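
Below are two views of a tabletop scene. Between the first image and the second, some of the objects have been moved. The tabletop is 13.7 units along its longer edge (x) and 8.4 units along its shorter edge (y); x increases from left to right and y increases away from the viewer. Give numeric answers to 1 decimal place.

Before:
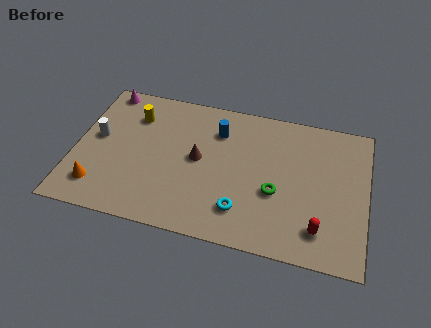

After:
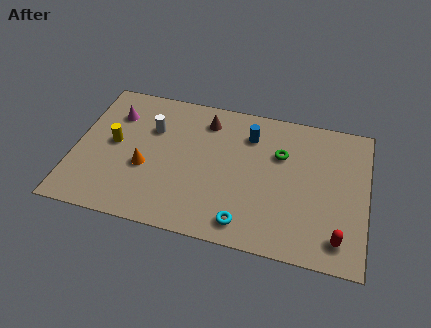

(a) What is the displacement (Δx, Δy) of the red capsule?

(0.9, -0.3)

The red capsule was at about (11.6, 1.7) and moved to about (12.5, 1.4).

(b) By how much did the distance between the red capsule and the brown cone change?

+2.1

The distance was about 6.4 in the first image and 8.5 in the second, so they moved 2.1 units further apart.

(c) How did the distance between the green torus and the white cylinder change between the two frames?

-2.5

The distance was about 8.6 in the first image and 6.1 in the second, so they moved 2.5 units closer together.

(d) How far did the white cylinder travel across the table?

2.7

The white cylinder was near (1.0, 4.6) before and (3.5, 5.7) after, so it travelled √(2.5² + 1.1²) ≈ 2.7 units.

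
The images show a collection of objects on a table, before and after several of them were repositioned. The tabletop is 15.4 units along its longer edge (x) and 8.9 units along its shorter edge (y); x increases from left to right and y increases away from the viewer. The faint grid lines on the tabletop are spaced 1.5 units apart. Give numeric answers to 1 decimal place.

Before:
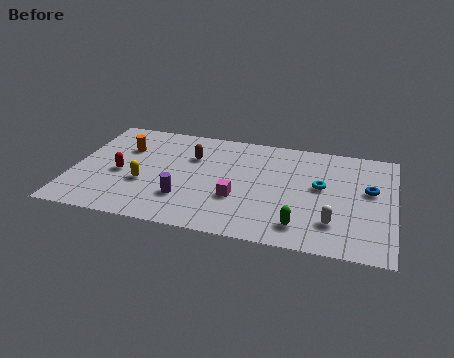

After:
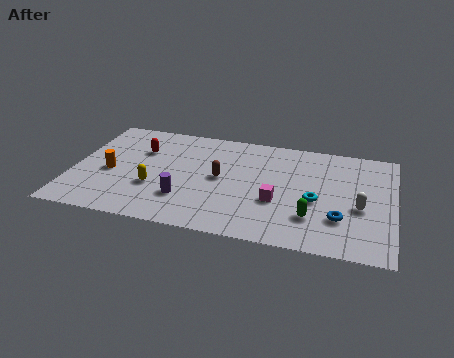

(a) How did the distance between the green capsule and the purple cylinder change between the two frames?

+0.4

The distance was about 5.7 in the first image and 6.1 in the second, so they moved 0.4 units further apart.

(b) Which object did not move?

the purple cylinder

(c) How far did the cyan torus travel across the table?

1.2

From (11.9, 5.0) to (11.7, 3.8), the cyan torus covered √(0.2² + 1.2²) ≈ 1.2 units.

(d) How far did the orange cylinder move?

2.3

From (2.3, 6.1) to (1.8, 3.9), the orange cylinder covered √(0.5² + 2.2²) ≈ 2.3 units.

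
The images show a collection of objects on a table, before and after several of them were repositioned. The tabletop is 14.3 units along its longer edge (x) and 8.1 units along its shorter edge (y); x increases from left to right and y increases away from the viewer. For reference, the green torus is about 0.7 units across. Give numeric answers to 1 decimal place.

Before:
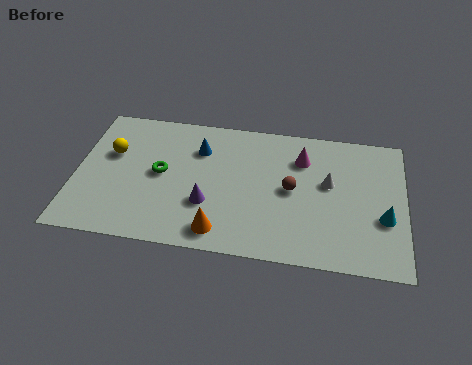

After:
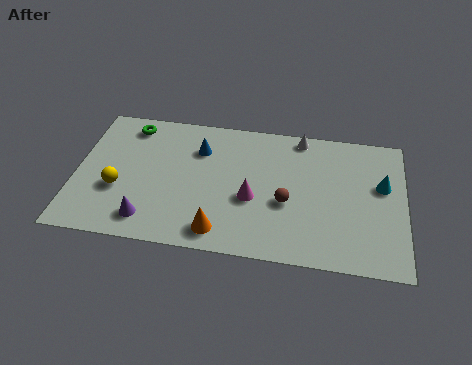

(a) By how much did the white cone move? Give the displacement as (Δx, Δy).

(-1.3, 2.6)

From the two frames, the white cone sits at roughly (11.0, 4.7) before and (9.7, 7.3) after.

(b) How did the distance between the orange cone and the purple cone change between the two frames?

+1.5

Before: roughly 1.6 units apart; after: 3.1. That's 1.5 units further apart.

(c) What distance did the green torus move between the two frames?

3.1

From (3.7, 4.2) to (2.2, 6.9), the green torus covered √(1.5² + 2.7²) ≈ 3.1 units.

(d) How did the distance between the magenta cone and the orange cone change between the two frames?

-3.4

The distance was about 5.9 in the first image and 2.5 in the second, so they moved 3.4 units closer together.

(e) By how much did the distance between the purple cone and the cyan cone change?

+3.0

The distance was about 7.6 in the first image and 10.6 in the second, so they moved 3.0 units further apart.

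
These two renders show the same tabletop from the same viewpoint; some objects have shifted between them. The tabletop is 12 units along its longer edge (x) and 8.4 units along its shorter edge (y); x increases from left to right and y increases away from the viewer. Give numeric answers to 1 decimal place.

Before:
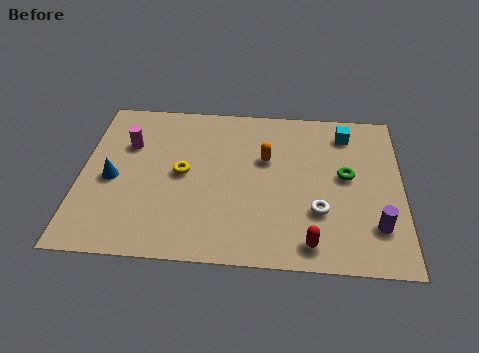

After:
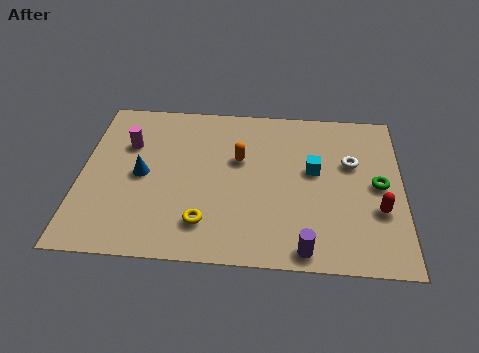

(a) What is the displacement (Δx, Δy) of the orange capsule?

(-1.0, -0.1)

From the two frames, the orange capsule sits at roughly (6.9, 5.3) before and (5.9, 5.2) after.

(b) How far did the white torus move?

2.9

The white torus was near (8.9, 2.7) before and (10.1, 5.3) after, so it travelled √(1.2² + 2.6²) ≈ 2.9 units.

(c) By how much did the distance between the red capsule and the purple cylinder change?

+0.8

Before: roughly 2.6 units apart; after: 3.4. That's 0.8 units further apart.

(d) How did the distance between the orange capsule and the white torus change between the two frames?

+0.9

They were about 3.3 units apart before and 4.2 after — 0.9 units further apart.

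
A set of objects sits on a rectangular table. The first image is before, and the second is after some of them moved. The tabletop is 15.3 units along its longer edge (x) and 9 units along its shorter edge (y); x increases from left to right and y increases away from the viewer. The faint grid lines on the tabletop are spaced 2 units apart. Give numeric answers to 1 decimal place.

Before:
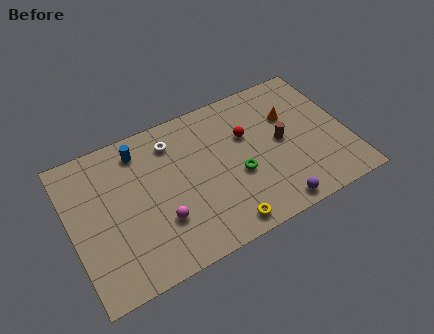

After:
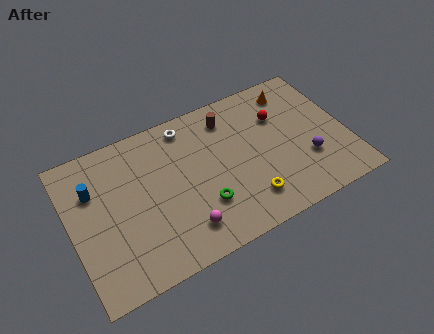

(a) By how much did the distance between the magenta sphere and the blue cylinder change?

+1.5

The distance was about 4.7 in the first image and 6.2 in the second, so they moved 1.5 units further apart.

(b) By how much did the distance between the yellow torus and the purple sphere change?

+0.8

The distance was about 2.8 in the first image and 3.6 in the second, so they moved 0.8 units further apart.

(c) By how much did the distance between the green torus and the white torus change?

+0.3

The distance was about 4.8 in the first image and 5.1 in the second, so they moved 0.3 units further apart.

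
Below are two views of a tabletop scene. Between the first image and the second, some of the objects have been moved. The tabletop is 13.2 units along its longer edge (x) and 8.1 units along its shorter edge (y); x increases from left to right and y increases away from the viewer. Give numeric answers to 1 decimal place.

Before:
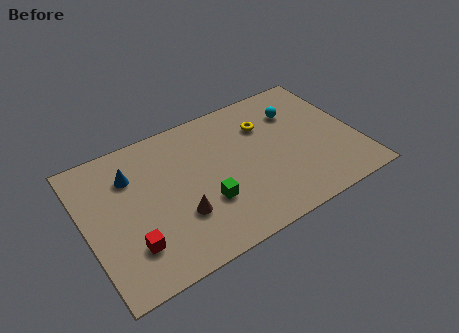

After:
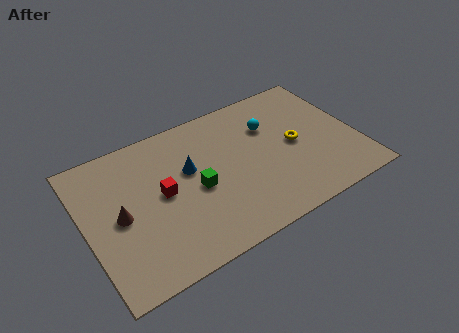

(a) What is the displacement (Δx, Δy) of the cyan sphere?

(-1.4, -0.3)

The cyan sphere was at about (10.6, 5.9) and moved to about (9.2, 5.6).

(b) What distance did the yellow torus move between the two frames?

2.2

From (9.0, 5.8) to (10.2, 4.0), the yellow torus covered √(1.2² + 1.8²) ≈ 2.2 units.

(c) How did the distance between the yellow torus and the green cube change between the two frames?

+0.3

Before: roughly 4.6 units apart; after: 4.9. That's 0.3 units further apart.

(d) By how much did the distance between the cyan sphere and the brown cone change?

+0.7

Before: roughly 7.1 units apart; after: 7.8. That's 0.7 units further apart.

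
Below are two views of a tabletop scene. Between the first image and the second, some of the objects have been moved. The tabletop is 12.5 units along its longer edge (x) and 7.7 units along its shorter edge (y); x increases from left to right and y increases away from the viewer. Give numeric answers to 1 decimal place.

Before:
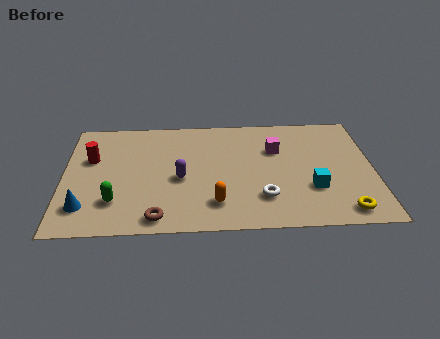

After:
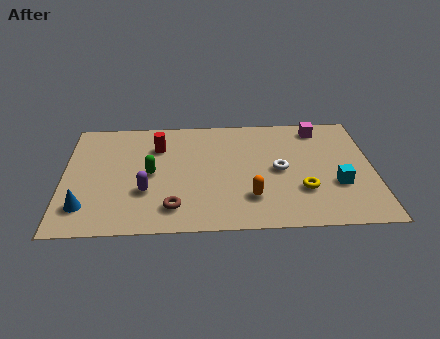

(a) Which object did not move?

the blue cone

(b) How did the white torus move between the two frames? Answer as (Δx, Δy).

(0.7, 1.8)

The white torus was at about (8.0, 2.0) and moved to about (8.7, 3.8).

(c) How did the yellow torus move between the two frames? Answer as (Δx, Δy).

(-1.6, 1.4)

From the two frames, the yellow torus sits at roughly (11.2, 1.0) before and (9.6, 2.4) after.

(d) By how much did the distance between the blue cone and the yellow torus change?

-1.6

They were about 10.3 units apart before and 8.7 after — 1.6 units closer together.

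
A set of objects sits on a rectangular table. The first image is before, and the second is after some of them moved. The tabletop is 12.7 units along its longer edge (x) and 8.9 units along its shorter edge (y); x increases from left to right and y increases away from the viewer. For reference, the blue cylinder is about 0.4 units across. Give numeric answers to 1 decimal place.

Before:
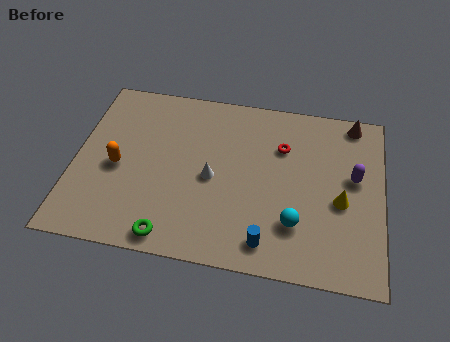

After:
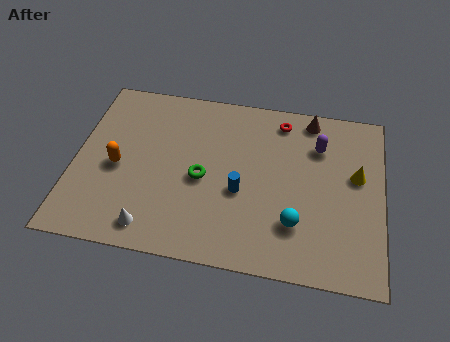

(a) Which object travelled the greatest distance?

the white cone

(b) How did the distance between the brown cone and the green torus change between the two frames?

-4.3

The distance was about 10.1 in the first image and 5.8 in the second, so they moved 4.3 units closer together.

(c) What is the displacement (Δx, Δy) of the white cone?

(-2.3, -2.9)

From the two frames, the white cone sits at roughly (5.7, 4.1) before and (3.4, 1.2) after.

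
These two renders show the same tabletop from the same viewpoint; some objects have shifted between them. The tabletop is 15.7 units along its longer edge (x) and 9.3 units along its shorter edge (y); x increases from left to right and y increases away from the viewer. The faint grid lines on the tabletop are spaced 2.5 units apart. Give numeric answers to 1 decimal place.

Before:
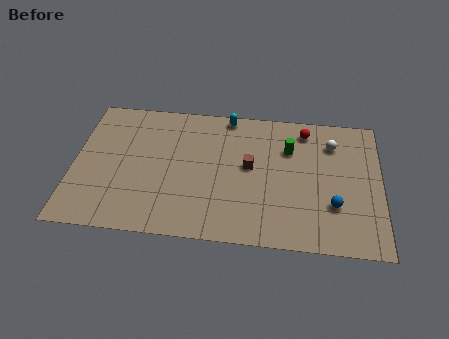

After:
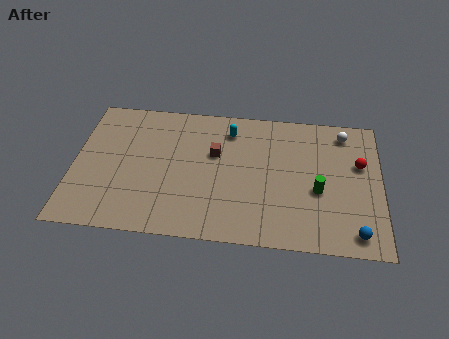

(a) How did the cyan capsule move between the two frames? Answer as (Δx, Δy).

(0.1, -1.0)

The cyan capsule started near (7.8, 8.5) and ended near (7.9, 7.5).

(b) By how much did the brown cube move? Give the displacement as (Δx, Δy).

(-1.8, 0.7)

From the two frames, the brown cube sits at roughly (9.0, 5.1) before and (7.2, 5.8) after.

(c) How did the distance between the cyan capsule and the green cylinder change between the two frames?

+2.1

The distance was about 3.8 in the first image and 5.9 in the second, so they moved 2.1 units further apart.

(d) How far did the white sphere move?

1.0

From (13.2, 7.1) to (13.8, 7.9), the white sphere covered √(0.6² + 0.8²) ≈ 1.0 units.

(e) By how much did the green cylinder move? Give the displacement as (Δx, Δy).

(1.5, -2.7)

The green cylinder started near (11.0, 6.5) and ended near (12.5, 3.8).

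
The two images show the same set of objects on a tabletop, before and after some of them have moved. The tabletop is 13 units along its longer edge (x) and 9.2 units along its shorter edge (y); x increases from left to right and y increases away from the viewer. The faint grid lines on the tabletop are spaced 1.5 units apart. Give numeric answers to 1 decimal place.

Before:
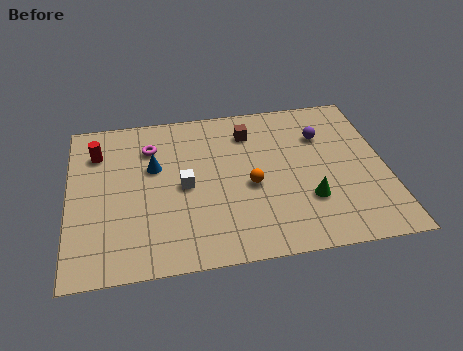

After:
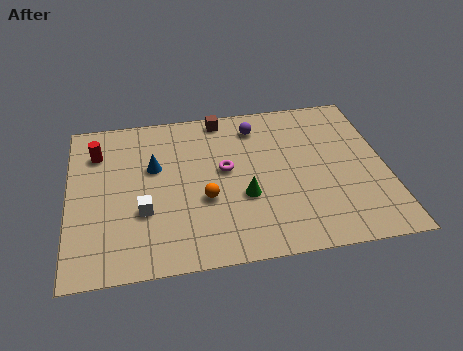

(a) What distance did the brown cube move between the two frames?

1.6

From (7.5, 7.2) to (6.4, 8.3), the brown cube covered √(1.1² + 1.1²) ≈ 1.6 units.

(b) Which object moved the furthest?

the magenta torus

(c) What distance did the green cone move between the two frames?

2.7

The green cone was near (9.7, 2.8) before and (7.1, 3.4) after, so it travelled √(2.6² + 0.6²) ≈ 2.7 units.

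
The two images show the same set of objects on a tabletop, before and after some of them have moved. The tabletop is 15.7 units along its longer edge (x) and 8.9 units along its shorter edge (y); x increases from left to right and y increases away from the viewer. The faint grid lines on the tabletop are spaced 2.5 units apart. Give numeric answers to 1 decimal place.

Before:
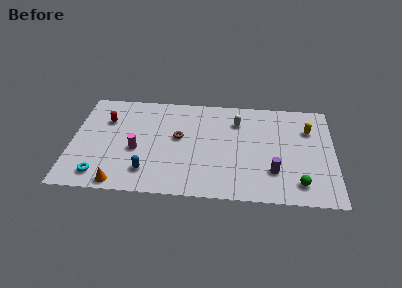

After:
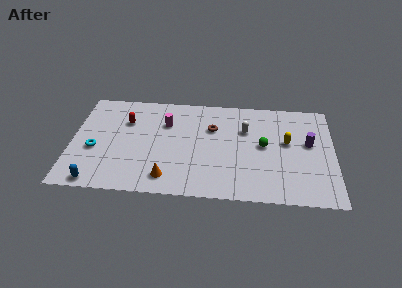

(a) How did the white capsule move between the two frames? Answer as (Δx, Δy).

(0.5, -0.7)

From the two frames, the white capsule sits at roughly (9.9, 6.7) before and (10.4, 6.0) after.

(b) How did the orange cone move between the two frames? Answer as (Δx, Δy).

(2.8, 0.7)

The orange cone was at about (3.0, 0.8) and moved to about (5.8, 1.5).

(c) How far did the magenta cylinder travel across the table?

3.0

From (3.9, 3.7) to (5.6, 6.2), the magenta cylinder covered √(1.7² + 2.5²) ≈ 3.0 units.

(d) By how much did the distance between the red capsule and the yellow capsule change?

-2.4

The distance was about 12.2 in the first image and 9.8 in the second, so they moved 2.4 units closer together.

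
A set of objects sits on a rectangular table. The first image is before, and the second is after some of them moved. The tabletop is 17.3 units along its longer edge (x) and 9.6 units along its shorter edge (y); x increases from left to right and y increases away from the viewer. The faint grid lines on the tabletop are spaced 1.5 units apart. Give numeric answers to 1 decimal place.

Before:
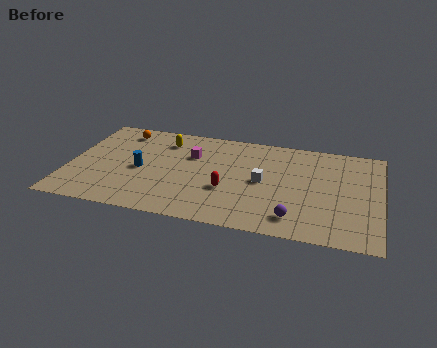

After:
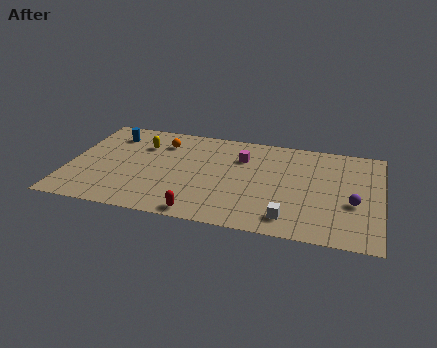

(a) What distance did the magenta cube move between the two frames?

2.8

The magenta cube was near (6.7, 6.5) before and (9.5, 6.9) after, so it travelled √(2.8² + 0.4²) ≈ 2.8 units.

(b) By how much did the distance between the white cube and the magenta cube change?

+1.6

The distance was about 4.4 in the first image and 6.0 in the second, so they moved 1.6 units further apart.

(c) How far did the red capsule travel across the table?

2.9

The red capsule moved from about (8.9, 3.5) to (7.6, 0.9), a distance of √(1.3² + 2.6²) ≈ 2.9.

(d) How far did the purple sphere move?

3.7

From (12.7, 1.7) to (15.8, 3.8), the purple sphere covered √(3.1² + 2.1²) ≈ 3.7 units.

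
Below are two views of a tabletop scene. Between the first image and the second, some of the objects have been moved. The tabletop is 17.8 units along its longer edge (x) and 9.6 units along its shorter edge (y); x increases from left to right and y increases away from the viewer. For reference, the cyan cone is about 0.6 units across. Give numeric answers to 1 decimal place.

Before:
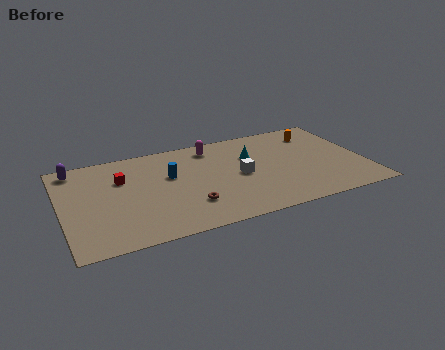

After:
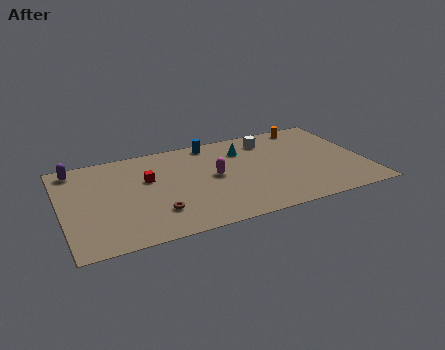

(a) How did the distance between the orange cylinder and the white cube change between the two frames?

-3.2

Before: roughly 5.8 units apart; after: 2.6. That's 3.2 units closer together.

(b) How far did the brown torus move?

1.9

The brown torus was near (7.2, 2.6) before and (5.3, 2.5) after, so it travelled √(1.9² + 0.1²) ≈ 1.9 units.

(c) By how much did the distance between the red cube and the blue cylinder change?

+1.9

They were about 2.9 units apart before and 4.8 after — 1.9 units further apart.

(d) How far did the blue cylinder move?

3.8

The blue cylinder moved from about (6.4, 5.9) to (9.1, 8.6), a distance of √(2.7² + 2.7²) ≈ 3.8.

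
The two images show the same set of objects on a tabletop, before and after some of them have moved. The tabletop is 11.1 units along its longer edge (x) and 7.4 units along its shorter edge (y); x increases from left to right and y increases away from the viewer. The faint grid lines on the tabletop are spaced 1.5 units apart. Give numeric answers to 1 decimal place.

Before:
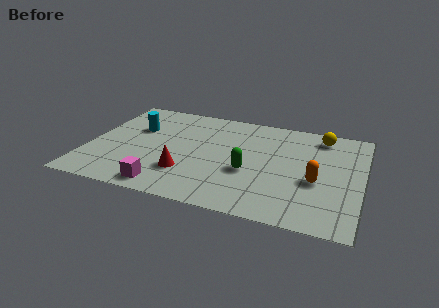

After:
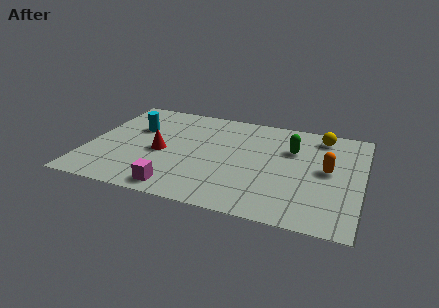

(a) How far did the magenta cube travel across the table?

0.5

The magenta cube moved from about (3.4, 0.9) to (3.9, 0.9), a distance of √(0.5² + 0.0²) ≈ 0.5.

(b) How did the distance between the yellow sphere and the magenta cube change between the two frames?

-0.4

The distance was about 8.0 in the first image and 7.6 in the second, so they moved 0.4 units closer together.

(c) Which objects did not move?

the yellow sphere and the cyan cylinder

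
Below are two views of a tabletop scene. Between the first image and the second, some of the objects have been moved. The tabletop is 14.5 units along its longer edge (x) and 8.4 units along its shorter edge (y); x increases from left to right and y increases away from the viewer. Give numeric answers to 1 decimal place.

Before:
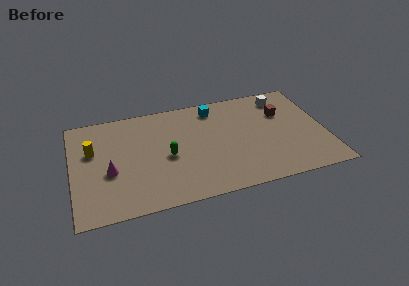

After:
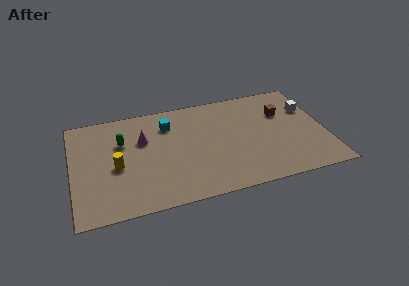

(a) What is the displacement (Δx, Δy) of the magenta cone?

(2.0, 2.1)

The magenta cone was at about (2.1, 3.4) and moved to about (4.1, 5.5).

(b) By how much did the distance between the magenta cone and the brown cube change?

-2.3

They were about 10.4 units apart before and 8.1 after — 2.3 units closer together.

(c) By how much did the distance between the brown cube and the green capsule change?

+2.2

The distance was about 7.1 in the first image and 9.3 in the second, so they moved 2.2 units further apart.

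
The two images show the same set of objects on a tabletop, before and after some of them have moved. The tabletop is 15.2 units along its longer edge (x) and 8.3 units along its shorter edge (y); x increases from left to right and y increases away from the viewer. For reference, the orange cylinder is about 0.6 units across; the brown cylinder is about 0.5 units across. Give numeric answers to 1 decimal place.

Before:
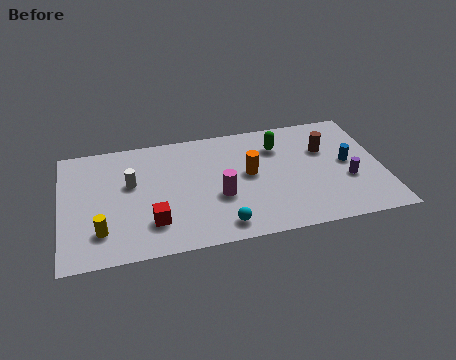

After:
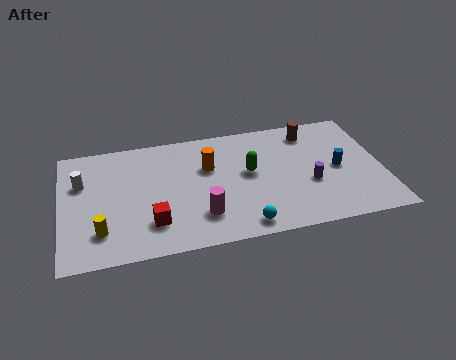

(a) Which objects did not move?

the yellow cylinder and the red cube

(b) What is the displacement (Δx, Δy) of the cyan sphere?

(1.0, -0.2)

From the two frames, the cyan sphere sits at roughly (7.4, 1.2) before and (8.4, 1.0) after.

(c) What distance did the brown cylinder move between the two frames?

1.5

The brown cylinder was near (12.6, 5.5) before and (12.0, 6.9) after, so it travelled √(0.6² + 1.4²) ≈ 1.5 units.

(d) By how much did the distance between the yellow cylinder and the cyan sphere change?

+1.0

Before: roughly 5.7 units apart; after: 6.7. That's 1.0 units further apart.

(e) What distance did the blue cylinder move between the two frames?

0.6

The blue cylinder moved from about (13.6, 4.3) to (13.1, 4.0), a distance of √(0.5² + 0.3²) ≈ 0.6.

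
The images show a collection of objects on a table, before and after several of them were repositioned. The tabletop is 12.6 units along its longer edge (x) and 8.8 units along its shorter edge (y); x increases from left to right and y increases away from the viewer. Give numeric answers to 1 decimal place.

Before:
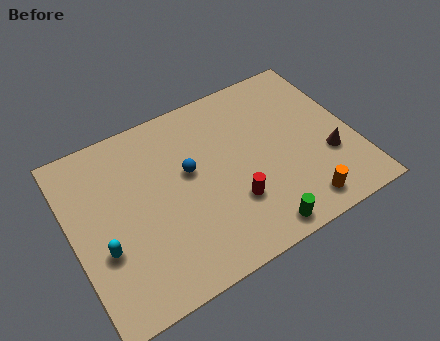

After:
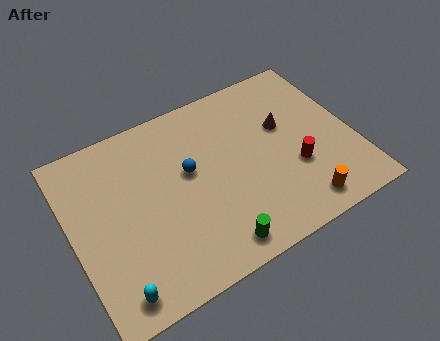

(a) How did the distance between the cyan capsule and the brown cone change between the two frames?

-0.8

They were about 10.1 units apart before and 9.3 after — 0.8 units closer together.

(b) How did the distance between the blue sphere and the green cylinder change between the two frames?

-0.8

The distance was about 4.8 in the first image and 4.0 in the second, so they moved 0.8 units closer together.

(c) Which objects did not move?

the blue sphere and the orange cylinder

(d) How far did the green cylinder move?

1.9

The green cylinder moved from about (7.7, 0.9) to (5.8, 1.1), a distance of √(1.9² + 0.2²) ≈ 1.9.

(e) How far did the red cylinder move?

2.9

From (6.9, 2.7) to (9.8, 3.1), the red cylinder covered √(2.9² + 0.4²) ≈ 2.9 units.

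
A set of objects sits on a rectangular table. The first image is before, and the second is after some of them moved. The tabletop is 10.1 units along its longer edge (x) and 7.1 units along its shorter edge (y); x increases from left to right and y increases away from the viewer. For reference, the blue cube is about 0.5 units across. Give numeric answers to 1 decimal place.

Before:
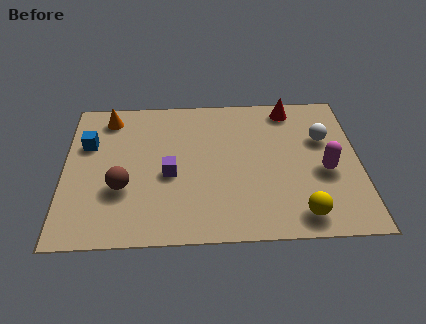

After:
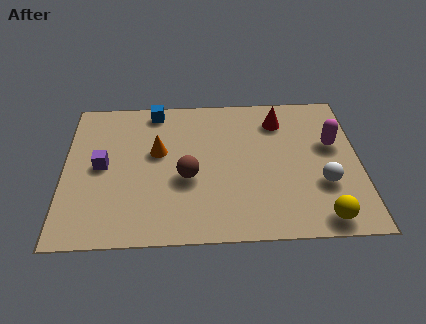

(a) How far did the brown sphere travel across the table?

2.2

From (2.0, 2.5) to (4.2, 2.9), the brown sphere covered √(2.2² + 0.4²) ≈ 2.2 units.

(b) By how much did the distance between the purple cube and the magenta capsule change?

+2.6

Before: roughly 5.3 units apart; after: 7.9. That's 2.6 units further apart.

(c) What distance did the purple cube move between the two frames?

2.4

The purple cube was near (3.6, 3.1) before and (1.3, 3.6) after, so it travelled √(2.3² + 0.5²) ≈ 2.4 units.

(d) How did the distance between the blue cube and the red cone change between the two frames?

-2.8

Before: roughly 7.2 units apart; after: 4.4. That's 2.8 units closer together.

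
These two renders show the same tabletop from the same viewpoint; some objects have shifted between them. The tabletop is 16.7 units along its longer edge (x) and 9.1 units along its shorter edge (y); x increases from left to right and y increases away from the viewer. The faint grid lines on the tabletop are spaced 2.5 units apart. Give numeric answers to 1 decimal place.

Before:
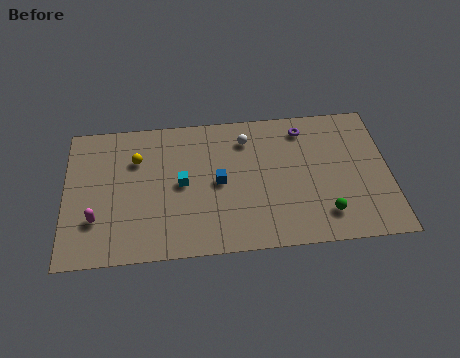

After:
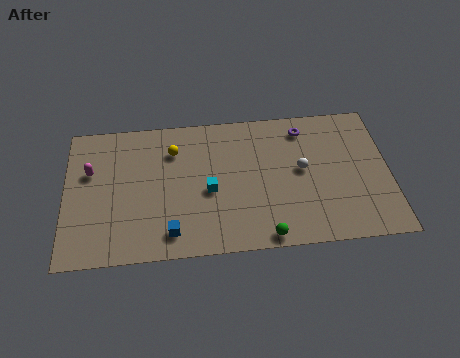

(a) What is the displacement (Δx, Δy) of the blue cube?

(-2.5, -3.0)

The blue cube was at about (7.9, 4.5) and moved to about (5.4, 1.5).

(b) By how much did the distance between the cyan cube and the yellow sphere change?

+0.4

Before: roughly 2.9 units apart; after: 3.3. That's 0.4 units further apart.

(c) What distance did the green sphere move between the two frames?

3.3

The green sphere was near (13.3, 1.9) before and (10.2, 0.8) after, so it travelled √(3.1² + 1.1²) ≈ 3.3 units.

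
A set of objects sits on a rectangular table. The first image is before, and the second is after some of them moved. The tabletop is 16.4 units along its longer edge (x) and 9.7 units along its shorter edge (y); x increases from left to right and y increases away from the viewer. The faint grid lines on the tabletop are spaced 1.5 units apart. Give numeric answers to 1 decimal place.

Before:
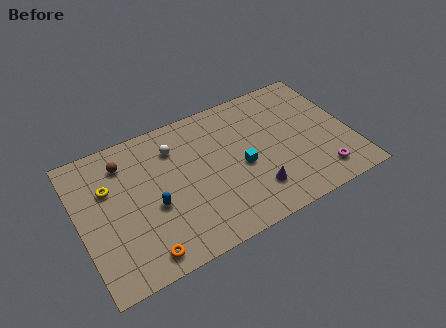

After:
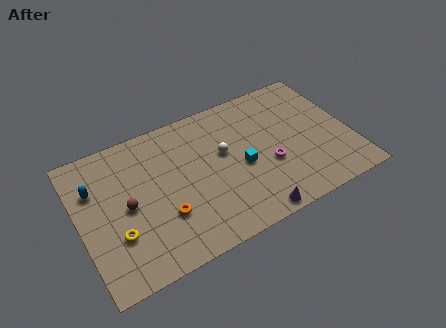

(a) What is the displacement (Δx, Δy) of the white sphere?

(2.8, -1.7)

From the two frames, the white sphere sits at roughly (6.0, 7.4) before and (8.8, 5.7) after.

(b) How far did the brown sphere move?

3.0

The brown sphere was near (3.0, 7.7) before and (2.8, 4.7) after, so it travelled √(0.2² + 3.0²) ≈ 3.0 units.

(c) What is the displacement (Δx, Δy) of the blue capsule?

(-3.2, 2.7)

From the two frames, the blue capsule sits at roughly (4.3, 4.0) before and (1.1, 6.7) after.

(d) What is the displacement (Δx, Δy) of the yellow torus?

(0.1, -3.3)

The yellow torus was at about (1.9, 6.4) and moved to about (2.0, 3.1).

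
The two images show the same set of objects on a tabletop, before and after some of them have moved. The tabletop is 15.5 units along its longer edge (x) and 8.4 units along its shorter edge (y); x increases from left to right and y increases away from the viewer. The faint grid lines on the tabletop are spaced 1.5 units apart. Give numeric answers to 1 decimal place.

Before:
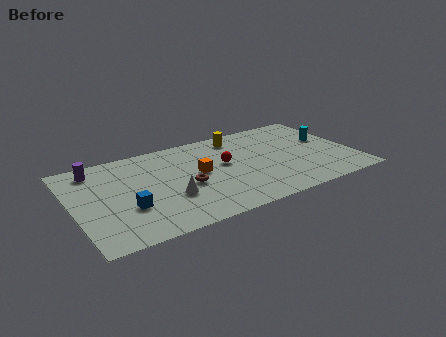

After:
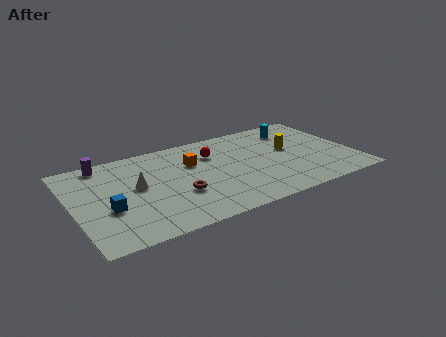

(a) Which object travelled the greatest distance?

the yellow cylinder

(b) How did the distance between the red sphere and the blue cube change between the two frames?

+0.8

The distance was about 5.9 in the first image and 6.7 in the second, so they moved 0.8 units further apart.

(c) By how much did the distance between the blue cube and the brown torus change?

+0.4

Before: roughly 3.4 units apart; after: 3.8. That's 0.4 units further apart.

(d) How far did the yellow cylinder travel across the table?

3.5

The yellow cylinder was near (9.5, 7.1) before and (12.1, 4.8) after, so it travelled √(2.6² + 2.3²) ≈ 3.5 units.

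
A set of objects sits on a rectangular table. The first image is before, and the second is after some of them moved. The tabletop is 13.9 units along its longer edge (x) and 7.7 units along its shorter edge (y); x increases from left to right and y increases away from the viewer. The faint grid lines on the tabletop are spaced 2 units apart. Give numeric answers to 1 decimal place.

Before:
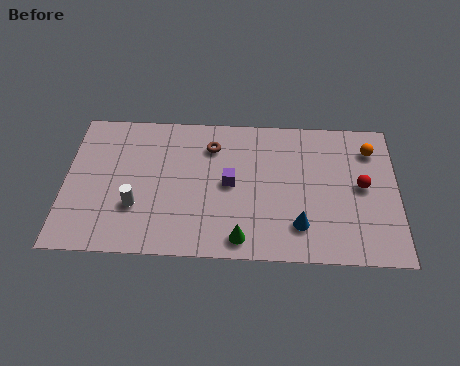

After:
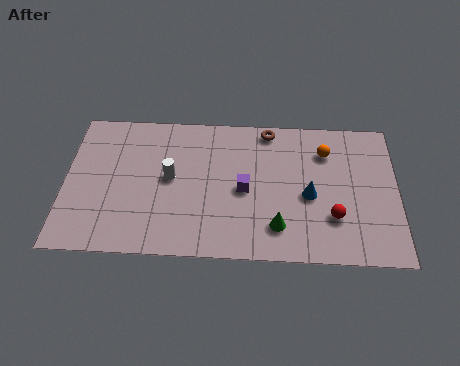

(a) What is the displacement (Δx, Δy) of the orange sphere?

(-1.9, -0.2)

The orange sphere started near (12.8, 6.0) and ended near (10.9, 5.8).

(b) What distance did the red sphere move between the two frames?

2.1

From (12.4, 4.0) to (11.2, 2.3), the red sphere covered √(1.2² + 1.7²) ≈ 2.1 units.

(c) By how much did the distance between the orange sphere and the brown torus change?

-4.1

They were about 6.7 units apart before and 2.6 after — 4.1 units closer together.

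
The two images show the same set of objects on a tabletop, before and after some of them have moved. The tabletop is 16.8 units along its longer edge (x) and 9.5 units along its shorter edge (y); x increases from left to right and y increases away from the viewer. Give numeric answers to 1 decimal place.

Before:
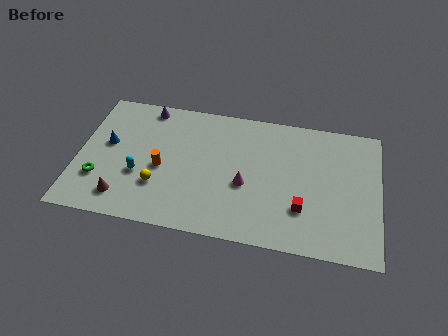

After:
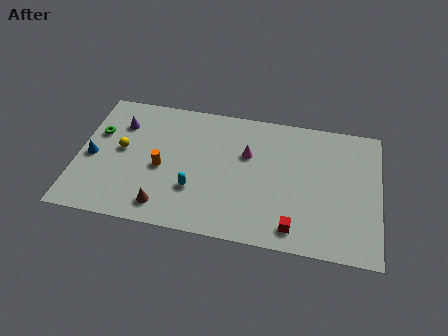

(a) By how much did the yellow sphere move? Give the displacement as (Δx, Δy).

(-2.2, 2.2)

From the two frames, the yellow sphere sits at roughly (4.6, 2.9) before and (2.4, 5.1) after.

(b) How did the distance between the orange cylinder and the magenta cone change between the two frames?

+0.4

The distance was about 4.7 in the first image and 5.1 in the second, so they moved 0.4 units further apart.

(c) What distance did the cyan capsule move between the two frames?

3.1

The cyan capsule moved from about (3.5, 3.5) to (6.6, 3.0), a distance of √(3.1² + 0.5²) ≈ 3.1.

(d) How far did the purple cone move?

2.1

From (3.6, 8.5) to (2.2, 7.0), the purple cone covered √(1.4² + 1.5²) ≈ 2.1 units.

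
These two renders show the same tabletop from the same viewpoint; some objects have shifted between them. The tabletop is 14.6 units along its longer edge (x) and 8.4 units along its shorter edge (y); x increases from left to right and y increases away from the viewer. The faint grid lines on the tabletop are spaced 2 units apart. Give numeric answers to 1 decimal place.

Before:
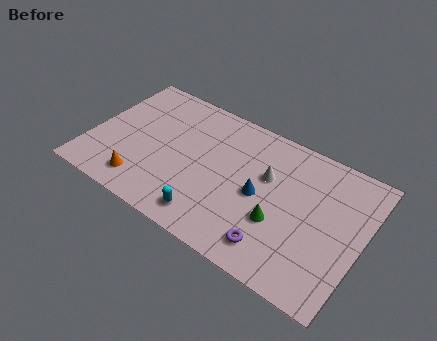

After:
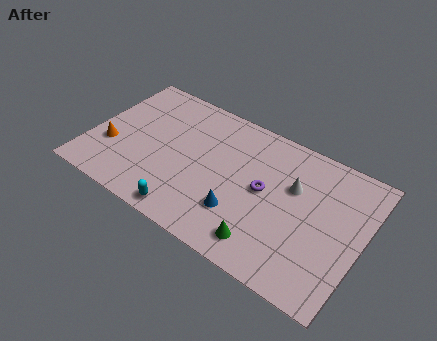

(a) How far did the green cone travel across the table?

1.7

From (10.4, 3.0) to (9.9, 1.4), the green cone covered √(0.5² + 1.6²) ≈ 1.7 units.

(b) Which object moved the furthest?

the purple torus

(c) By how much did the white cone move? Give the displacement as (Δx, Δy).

(1.4, 0.1)

The white cone was at about (9.4, 5.3) and moved to about (10.8, 5.4).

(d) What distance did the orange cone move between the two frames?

2.4

The orange cone moved from about (3.2, 1.5) to (1.2, 2.9), a distance of √(2.0² + 1.4²) ≈ 2.4.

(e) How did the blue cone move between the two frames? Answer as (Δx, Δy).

(-0.8, -1.6)

The blue cone was at about (9.2, 4.0) and moved to about (8.4, 2.4).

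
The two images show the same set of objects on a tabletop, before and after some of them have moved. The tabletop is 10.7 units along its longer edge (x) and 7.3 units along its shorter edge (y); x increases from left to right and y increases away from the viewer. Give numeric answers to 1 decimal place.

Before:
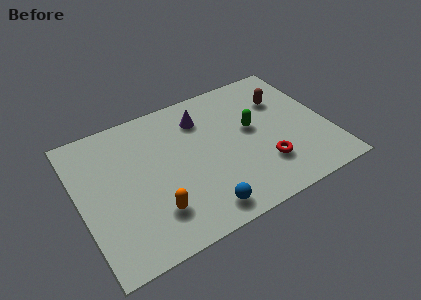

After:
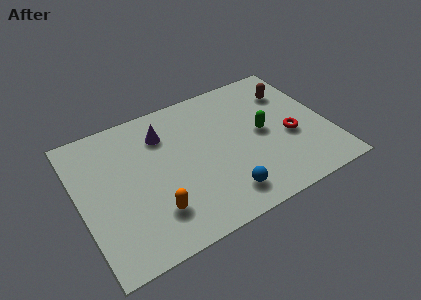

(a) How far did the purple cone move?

1.7

The purple cone was near (5.5, 5.6) before and (3.8, 5.5) after, so it travelled √(1.7² + 0.1²) ≈ 1.7 units.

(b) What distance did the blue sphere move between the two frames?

1.0

The blue sphere was near (4.8, 1.0) before and (5.8, 1.3) after, so it travelled √(1.0² + 0.3²) ≈ 1.0 units.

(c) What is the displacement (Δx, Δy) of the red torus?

(1.3, 1.0)

The red torus was at about (7.7, 2.0) and moved to about (9.0, 3.0).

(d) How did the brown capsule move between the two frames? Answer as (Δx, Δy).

(0.4, 0.3)

From the two frames, the brown capsule sits at roughly (9.0, 5.1) before and (9.4, 5.4) after.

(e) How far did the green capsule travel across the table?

0.6

From (7.5, 4.1) to (7.9, 3.7), the green capsule covered √(0.4² + 0.4²) ≈ 0.6 units.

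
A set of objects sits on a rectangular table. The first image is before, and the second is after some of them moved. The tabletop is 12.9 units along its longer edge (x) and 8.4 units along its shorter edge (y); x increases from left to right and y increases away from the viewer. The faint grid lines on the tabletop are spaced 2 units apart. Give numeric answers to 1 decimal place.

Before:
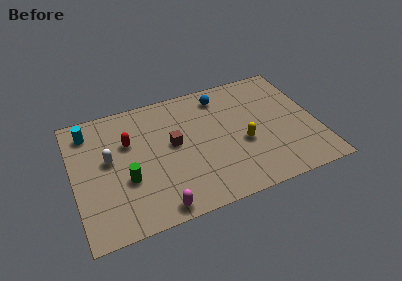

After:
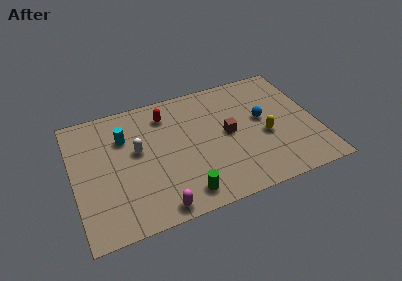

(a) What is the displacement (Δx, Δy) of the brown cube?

(2.9, -0.3)

The brown cube started near (5.3, 4.6) and ended near (8.2, 4.3).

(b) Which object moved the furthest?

the green cylinder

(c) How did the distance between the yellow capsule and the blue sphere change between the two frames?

-2.5

Before: roughly 3.7 units apart; after: 1.2. That's 2.5 units closer together.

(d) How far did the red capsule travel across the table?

2.4

The red capsule was near (3.0, 5.5) before and (5.1, 6.7) after, so it travelled √(2.1² + 1.2²) ≈ 2.4 units.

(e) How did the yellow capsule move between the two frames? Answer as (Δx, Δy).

(1.2, 0.1)

The yellow capsule was at about (8.9, 3.4) and moved to about (10.1, 3.5).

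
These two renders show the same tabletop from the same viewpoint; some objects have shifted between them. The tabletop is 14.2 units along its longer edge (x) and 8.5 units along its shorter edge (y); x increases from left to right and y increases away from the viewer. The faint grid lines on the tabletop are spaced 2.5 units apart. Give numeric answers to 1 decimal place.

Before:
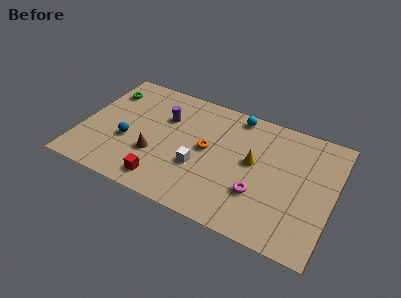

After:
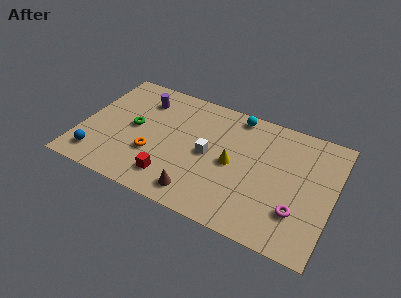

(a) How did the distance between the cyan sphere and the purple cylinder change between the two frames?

+1.1

The distance was about 4.3 in the first image and 5.4 in the second, so they moved 1.1 units further apart.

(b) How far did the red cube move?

0.6

From (5.0, 1.3) to (5.4, 1.7), the red cube covered √(0.4² + 0.4²) ≈ 0.6 units.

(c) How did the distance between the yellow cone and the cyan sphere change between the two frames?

+0.3

They were about 3.2 units apart before and 3.5 after — 0.3 units further apart.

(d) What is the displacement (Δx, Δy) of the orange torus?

(-2.9, -1.6)

The orange torus started near (7.1, 4.5) and ended near (4.2, 2.9).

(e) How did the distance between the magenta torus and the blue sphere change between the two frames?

+3.7

Before: roughly 7.5 units apart; after: 11.2. That's 3.7 units further apart.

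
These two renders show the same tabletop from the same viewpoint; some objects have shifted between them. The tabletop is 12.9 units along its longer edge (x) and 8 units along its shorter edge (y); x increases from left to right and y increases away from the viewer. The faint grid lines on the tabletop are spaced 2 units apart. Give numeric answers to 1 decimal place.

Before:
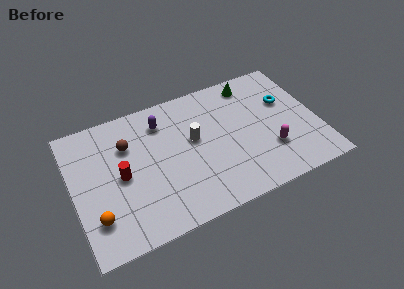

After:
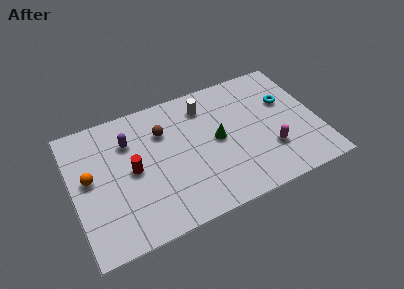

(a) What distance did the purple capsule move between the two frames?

1.9

The purple capsule moved from about (4.9, 6.3) to (3.1, 5.8), a distance of √(1.8² + 0.5²) ≈ 1.9.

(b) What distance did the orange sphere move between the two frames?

2.4

The orange sphere moved from about (1.0, 2.0) to (0.9, 4.4), a distance of √(0.1² + 2.4²) ≈ 2.4.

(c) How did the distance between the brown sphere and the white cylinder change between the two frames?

-1.1

Before: roughly 3.5 units apart; after: 2.4. That's 1.1 units closer together.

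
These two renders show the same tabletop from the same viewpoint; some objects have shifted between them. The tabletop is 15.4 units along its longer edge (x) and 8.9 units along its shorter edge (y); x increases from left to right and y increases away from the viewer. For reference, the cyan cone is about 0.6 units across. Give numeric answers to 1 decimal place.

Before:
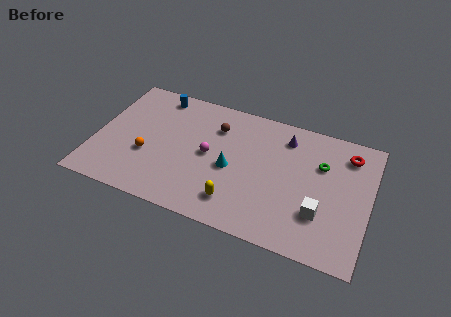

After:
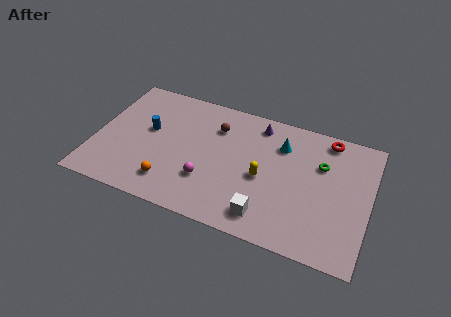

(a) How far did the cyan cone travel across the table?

3.7

The cyan cone moved from about (7.7, 4.0) to (10.3, 6.6), a distance of √(2.6² + 2.6²) ≈ 3.7.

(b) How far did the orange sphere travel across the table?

2.1

The orange sphere moved from about (3.0, 3.3) to (4.5, 1.8), a distance of √(1.5² + 1.5²) ≈ 2.1.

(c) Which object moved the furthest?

the cyan cone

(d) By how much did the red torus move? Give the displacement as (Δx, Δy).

(-1.2, 0.7)

From the two frames, the red torus sits at roughly (14.0, 7.2) before and (12.8, 7.9) after.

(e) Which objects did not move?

the brown sphere and the green torus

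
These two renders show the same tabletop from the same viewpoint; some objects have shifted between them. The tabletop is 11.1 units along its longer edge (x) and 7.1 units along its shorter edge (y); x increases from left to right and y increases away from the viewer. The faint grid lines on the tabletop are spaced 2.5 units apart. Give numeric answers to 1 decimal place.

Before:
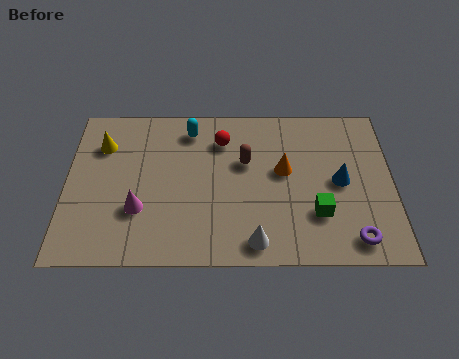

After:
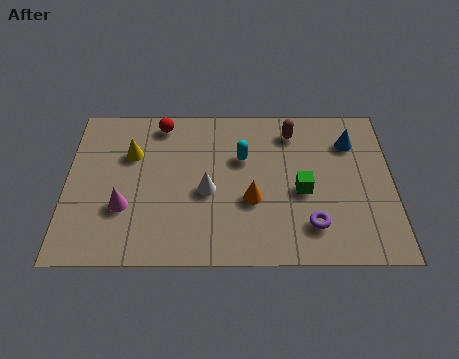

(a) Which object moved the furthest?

the white cone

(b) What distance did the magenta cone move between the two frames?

0.5

From (2.5, 2.3) to (2.0, 2.4), the magenta cone covered √(0.5² + 0.1²) ≈ 0.5 units.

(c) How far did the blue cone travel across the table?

1.8

From (9.3, 3.5) to (9.7, 5.3), the blue cone covered √(0.4² + 1.8²) ≈ 1.8 units.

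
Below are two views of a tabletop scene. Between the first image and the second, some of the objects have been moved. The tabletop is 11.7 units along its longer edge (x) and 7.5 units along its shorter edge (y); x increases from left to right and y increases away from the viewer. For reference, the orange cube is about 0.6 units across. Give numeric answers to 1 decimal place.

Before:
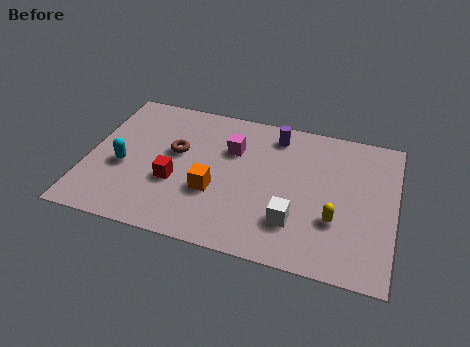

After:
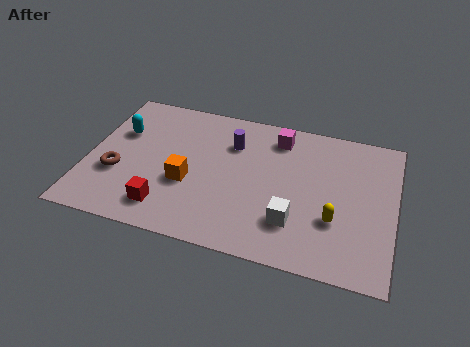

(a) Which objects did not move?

the white cube and the yellow capsule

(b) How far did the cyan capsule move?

1.8

From (1.4, 3.1) to (1.1, 4.9), the cyan capsule covered √(0.3² + 1.8²) ≈ 1.8 units.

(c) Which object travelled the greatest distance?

the brown torus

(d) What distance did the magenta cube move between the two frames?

2.0

The magenta cube moved from about (5.4, 5.1) to (7.1, 6.2), a distance of √(1.7² + 1.1²) ≈ 2.0.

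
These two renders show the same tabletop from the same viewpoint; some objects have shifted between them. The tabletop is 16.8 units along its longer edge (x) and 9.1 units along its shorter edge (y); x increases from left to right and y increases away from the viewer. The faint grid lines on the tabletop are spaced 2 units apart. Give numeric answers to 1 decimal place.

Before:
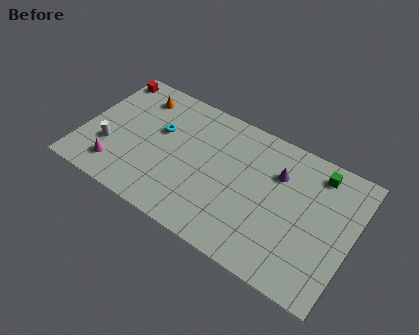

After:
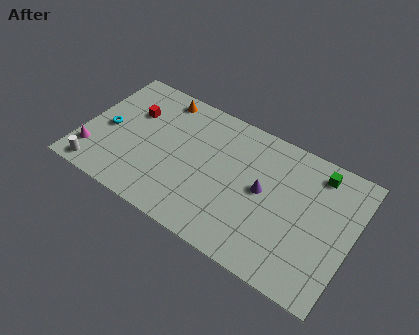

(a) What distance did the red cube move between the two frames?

2.8

The red cube was near (0.8, 8.0) before and (2.8, 6.1) after, so it travelled √(2.0² + 1.9²) ≈ 2.8 units.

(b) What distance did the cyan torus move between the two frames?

3.4

The cyan torus moved from about (4.6, 5.6) to (1.5, 4.2), a distance of √(3.1² + 1.4²) ≈ 3.4.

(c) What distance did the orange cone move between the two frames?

1.5

From (2.9, 7.4) to (4.3, 8.0), the orange cone covered √(1.4² + 0.6²) ≈ 1.5 units.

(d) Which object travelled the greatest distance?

the cyan torus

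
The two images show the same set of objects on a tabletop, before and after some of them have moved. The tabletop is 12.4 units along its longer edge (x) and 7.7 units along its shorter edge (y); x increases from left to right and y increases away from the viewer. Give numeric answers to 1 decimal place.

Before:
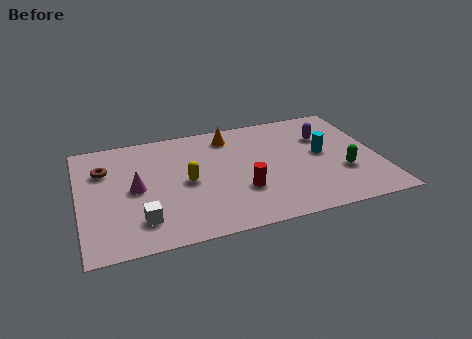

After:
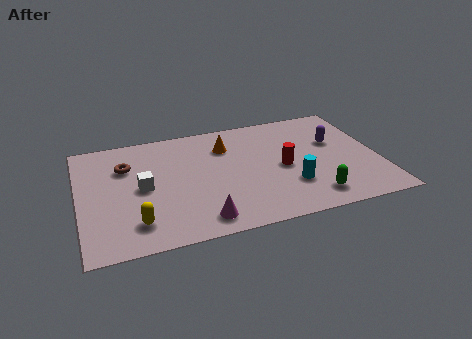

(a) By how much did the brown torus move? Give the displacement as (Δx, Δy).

(0.9, 0.0)

The brown torus started near (1.1, 5.4) and ended near (2.0, 5.4).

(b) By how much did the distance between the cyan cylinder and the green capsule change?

-0.4

The distance was about 1.7 in the first image and 1.3 in the second, so they moved 0.4 units closer together.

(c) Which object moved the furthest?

the magenta cone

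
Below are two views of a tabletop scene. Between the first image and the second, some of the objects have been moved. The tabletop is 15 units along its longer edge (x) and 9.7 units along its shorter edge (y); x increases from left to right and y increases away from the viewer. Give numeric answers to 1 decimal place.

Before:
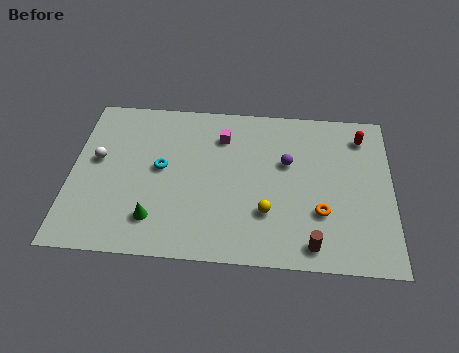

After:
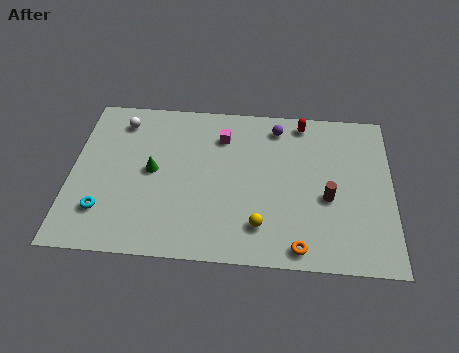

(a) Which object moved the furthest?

the cyan torus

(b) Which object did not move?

the magenta cube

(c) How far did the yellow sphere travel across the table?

0.9

The yellow sphere moved from about (9.2, 2.9) to (8.9, 2.1), a distance of √(0.3² + 0.8²) ≈ 0.9.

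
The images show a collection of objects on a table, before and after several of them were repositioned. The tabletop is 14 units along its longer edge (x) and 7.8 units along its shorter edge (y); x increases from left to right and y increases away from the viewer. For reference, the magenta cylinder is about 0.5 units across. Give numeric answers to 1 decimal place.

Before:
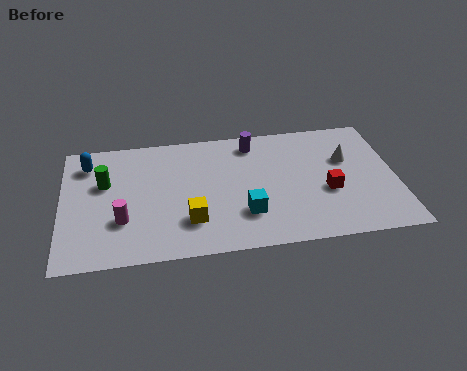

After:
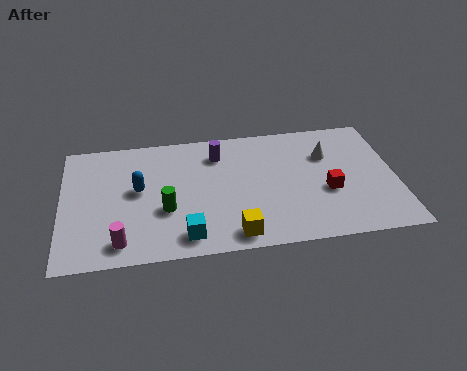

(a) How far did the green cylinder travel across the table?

3.2

The green cylinder moved from about (1.8, 4.9) to (4.3, 2.9), a distance of √(2.5² + 2.0²) ≈ 3.2.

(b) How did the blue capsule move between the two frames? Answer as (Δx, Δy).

(2.1, -1.9)

The blue capsule was at about (1.1, 6.2) and moved to about (3.2, 4.3).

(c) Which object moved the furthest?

the green cylinder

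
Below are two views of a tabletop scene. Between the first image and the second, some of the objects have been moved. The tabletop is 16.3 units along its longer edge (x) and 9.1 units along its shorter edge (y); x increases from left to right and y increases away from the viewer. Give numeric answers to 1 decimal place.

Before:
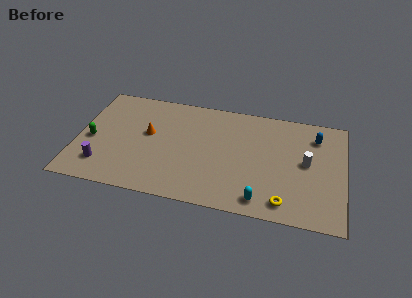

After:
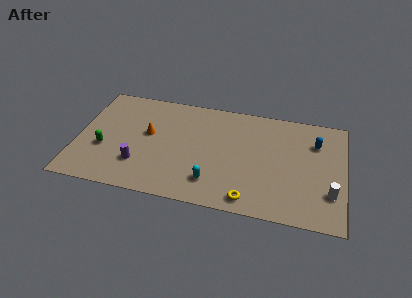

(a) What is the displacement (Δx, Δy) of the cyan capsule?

(-3.0, 0.8)

From the two frames, the cyan capsule sits at roughly (11.4, 1.2) before and (8.4, 2.0) after.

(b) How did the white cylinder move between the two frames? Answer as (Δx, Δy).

(1.5, -2.2)

The white cylinder was at about (14.0, 4.8) and moved to about (15.5, 2.6).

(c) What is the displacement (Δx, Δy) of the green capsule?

(0.8, -0.6)

From the two frames, the green capsule sits at roughly (0.9, 4.0) before and (1.7, 3.4) after.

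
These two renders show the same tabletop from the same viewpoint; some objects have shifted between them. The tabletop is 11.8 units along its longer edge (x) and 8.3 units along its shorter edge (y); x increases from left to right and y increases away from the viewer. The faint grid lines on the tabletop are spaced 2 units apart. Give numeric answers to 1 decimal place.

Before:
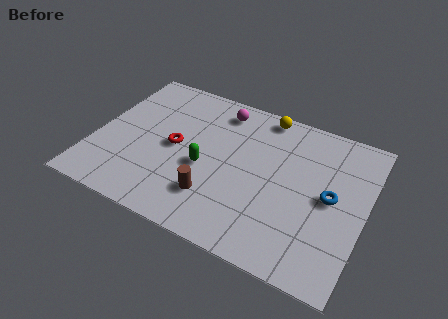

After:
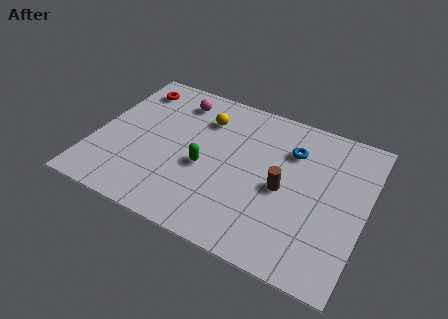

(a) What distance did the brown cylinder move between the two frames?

3.3

The brown cylinder was near (5.5, 2.1) before and (8.3, 3.8) after, so it travelled √(2.8² + 1.7²) ≈ 3.3 units.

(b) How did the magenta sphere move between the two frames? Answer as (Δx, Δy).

(-1.9, -0.2)

The magenta sphere was at about (5.1, 7.0) and moved to about (3.2, 6.8).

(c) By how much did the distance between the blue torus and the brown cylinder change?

-3.0

The distance was about 5.2 in the first image and 2.2 in the second, so they moved 3.0 units closer together.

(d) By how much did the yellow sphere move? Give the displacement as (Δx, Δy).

(-2.5, -1.3)

The yellow sphere was at about (7.0, 7.5) and moved to about (4.5, 6.2).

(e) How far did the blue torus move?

2.6

The blue torus moved from about (10.3, 4.2) to (8.4, 6.0), a distance of √(1.9² + 1.8²) ≈ 2.6.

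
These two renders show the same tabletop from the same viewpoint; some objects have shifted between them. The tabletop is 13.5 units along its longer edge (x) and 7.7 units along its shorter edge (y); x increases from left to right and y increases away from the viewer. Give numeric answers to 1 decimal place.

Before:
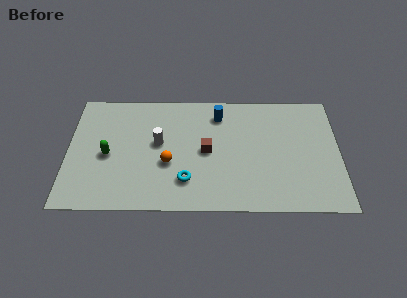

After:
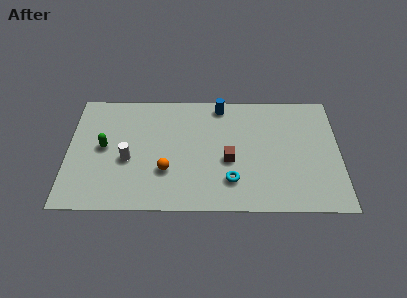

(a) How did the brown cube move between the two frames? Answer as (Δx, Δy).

(1.1, -0.6)

The brown cube was at about (6.9, 3.8) and moved to about (8.0, 3.2).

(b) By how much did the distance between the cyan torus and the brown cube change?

-0.8

The distance was about 2.1 in the first image and 1.3 in the second, so they moved 0.8 units closer together.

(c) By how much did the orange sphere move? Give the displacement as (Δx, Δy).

(-0.1, -0.5)

The orange sphere was at about (5.0, 3.0) and moved to about (4.9, 2.5).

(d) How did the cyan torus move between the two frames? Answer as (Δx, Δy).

(2.2, 0.0)

The cyan torus started near (5.9, 1.9) and ended near (8.1, 1.9).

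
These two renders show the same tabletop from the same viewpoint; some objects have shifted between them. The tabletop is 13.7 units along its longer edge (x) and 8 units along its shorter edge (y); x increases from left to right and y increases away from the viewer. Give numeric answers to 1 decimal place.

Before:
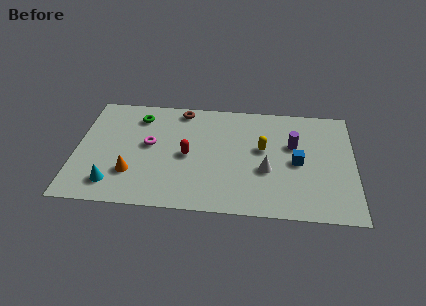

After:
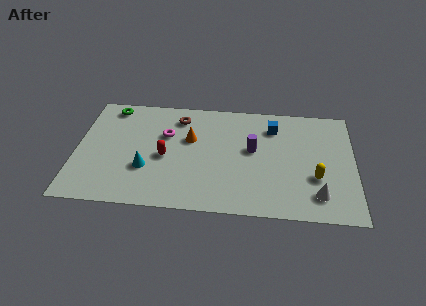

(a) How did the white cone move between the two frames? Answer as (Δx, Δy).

(2.5, -1.5)

From the two frames, the white cone sits at roughly (9.4, 3.1) before and (11.9, 1.6) after.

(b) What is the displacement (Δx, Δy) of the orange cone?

(2.8, 2.7)

The orange cone was at about (2.8, 2.3) and moved to about (5.6, 5.0).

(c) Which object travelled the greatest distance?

the orange cone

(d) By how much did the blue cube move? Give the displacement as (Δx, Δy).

(-1.2, 2.4)

From the two frames, the blue cube sits at roughly (10.9, 3.8) before and (9.7, 6.2) after.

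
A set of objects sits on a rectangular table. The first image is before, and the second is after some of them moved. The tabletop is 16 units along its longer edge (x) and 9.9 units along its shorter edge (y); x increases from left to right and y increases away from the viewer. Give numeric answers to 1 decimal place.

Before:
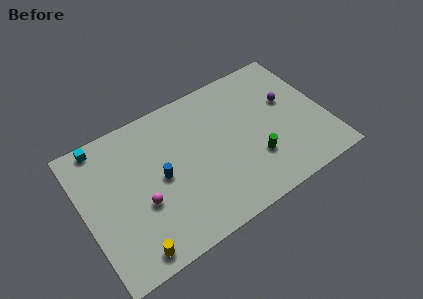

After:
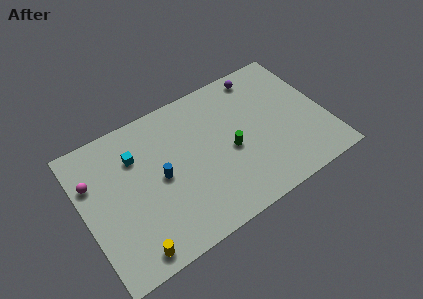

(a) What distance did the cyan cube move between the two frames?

2.8

The cyan cube was near (1.7, 9.0) before and (3.7, 7.1) after, so it travelled √(2.0² + 1.9²) ≈ 2.8 units.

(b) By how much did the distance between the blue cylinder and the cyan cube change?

-2.7

The distance was about 5.3 in the first image and 2.6 in the second, so they moved 2.7 units closer together.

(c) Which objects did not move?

the yellow cylinder and the blue cylinder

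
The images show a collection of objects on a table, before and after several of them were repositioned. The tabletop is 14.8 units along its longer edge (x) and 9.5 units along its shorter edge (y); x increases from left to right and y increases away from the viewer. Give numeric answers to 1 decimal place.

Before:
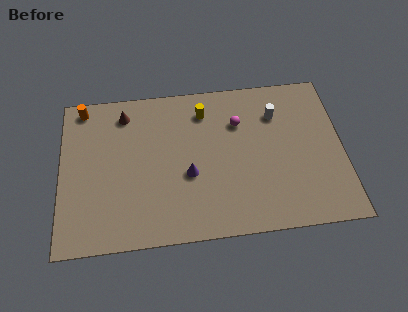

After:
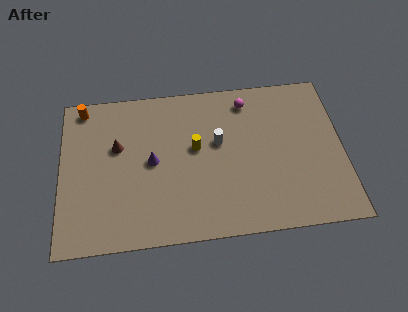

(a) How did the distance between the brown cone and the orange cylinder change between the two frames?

+0.9

Before: roughly 2.3 units apart; after: 3.2. That's 0.9 units further apart.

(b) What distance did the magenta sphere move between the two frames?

1.4

From (9.4, 6.7) to (9.9, 8.0), the magenta sphere covered √(0.5² + 1.3²) ≈ 1.4 units.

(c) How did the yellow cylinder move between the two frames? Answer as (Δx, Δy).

(-0.5, -2.2)

The yellow cylinder started near (7.6, 7.6) and ended near (7.1, 5.4).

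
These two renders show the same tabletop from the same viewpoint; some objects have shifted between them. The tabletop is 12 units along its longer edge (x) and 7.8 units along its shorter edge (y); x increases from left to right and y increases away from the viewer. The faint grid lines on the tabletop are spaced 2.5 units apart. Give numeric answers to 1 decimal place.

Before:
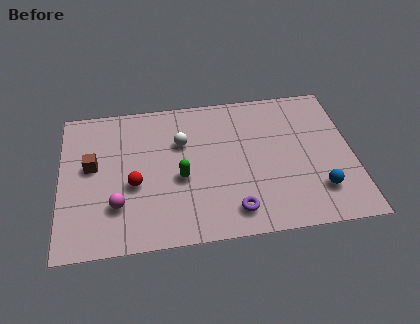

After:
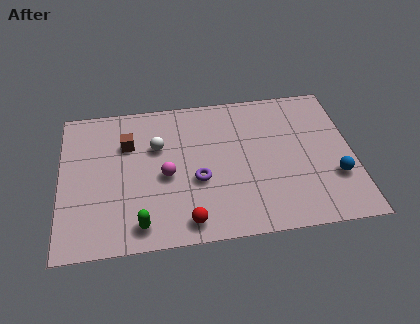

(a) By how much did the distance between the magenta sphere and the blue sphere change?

-1.2

The distance was about 8.2 in the first image and 7.0 in the second, so they moved 1.2 units closer together.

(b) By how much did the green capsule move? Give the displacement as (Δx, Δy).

(-1.7, -2.2)

The green capsule was at about (4.9, 3.3) and moved to about (3.2, 1.1).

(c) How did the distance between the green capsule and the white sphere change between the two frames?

+2.2

Before: roughly 1.9 units apart; after: 4.1. That's 2.2 units further apart.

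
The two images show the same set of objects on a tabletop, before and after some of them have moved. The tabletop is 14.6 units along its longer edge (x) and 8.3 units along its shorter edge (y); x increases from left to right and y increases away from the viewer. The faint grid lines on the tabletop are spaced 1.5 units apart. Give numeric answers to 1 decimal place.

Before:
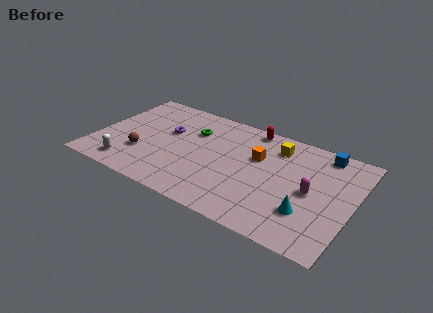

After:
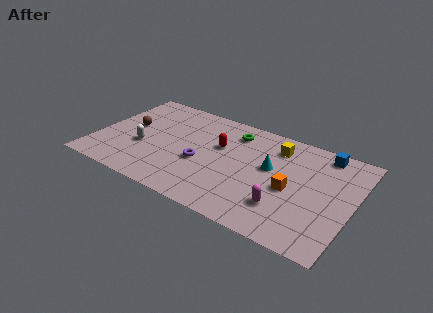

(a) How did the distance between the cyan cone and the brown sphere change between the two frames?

-1.3

Before: roughly 9.5 units apart; after: 8.2. That's 1.3 units closer together.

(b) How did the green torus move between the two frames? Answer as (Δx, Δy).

(2.2, 0.9)

From the two frames, the green torus sits at roughly (5.3, 5.8) before and (7.5, 6.7) after.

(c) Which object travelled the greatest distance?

the cyan cone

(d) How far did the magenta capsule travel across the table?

2.2

The magenta capsule was near (12.3, 4.0) before and (11.0, 2.2) after, so it travelled √(1.3² + 1.8²) ≈ 2.2 units.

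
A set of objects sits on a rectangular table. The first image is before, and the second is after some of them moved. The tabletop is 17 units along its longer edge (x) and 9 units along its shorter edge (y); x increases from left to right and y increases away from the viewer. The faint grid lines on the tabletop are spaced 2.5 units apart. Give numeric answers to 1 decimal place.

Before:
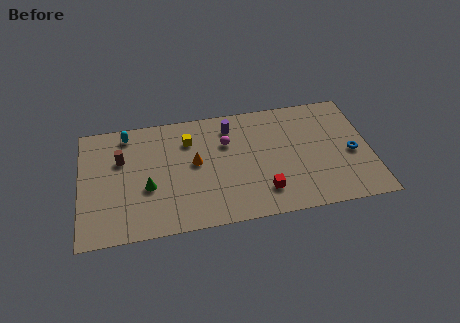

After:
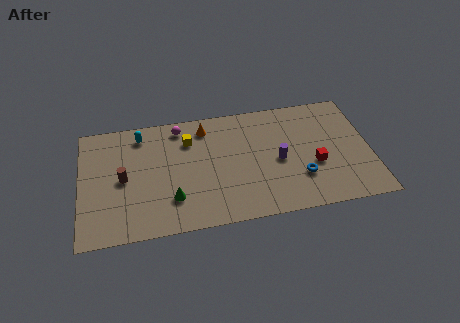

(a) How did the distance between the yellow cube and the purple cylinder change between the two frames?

+3.2

The distance was about 2.6 in the first image and 5.8 in the second, so they moved 3.2 units further apart.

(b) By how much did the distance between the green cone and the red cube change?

+1.6

Before: roughly 6.9 units apart; after: 8.5. That's 1.6 units further apart.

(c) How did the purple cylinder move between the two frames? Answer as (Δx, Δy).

(2.7, -3.1)

From the two frames, the purple cylinder sits at roughly (8.9, 7.3) before and (11.6, 4.2) after.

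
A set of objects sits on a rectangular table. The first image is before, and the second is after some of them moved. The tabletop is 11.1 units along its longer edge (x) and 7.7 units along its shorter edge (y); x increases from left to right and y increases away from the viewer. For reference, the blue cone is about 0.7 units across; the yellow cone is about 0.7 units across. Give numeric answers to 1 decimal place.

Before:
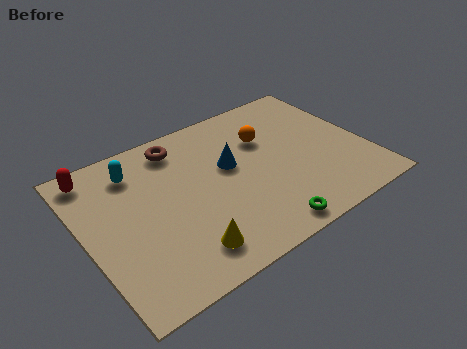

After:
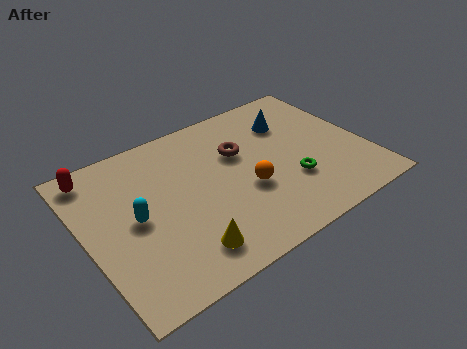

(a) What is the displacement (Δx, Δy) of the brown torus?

(2.2, -1.5)

From the two frames, the brown torus sits at roughly (4.1, 6.5) before and (6.3, 5.0) after.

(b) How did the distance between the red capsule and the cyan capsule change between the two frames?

+1.5

They were about 1.6 units apart before and 3.1 after — 1.5 units further apart.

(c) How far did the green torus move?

2.3

The green torus was near (6.4, 0.8) before and (7.9, 2.5) after, so it travelled √(1.5² + 1.7²) ≈ 2.3 units.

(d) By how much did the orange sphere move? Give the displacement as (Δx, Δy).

(-1.2, -2.2)

From the two frames, the orange sphere sits at roughly (7.4, 5.2) before and (6.2, 3.0) after.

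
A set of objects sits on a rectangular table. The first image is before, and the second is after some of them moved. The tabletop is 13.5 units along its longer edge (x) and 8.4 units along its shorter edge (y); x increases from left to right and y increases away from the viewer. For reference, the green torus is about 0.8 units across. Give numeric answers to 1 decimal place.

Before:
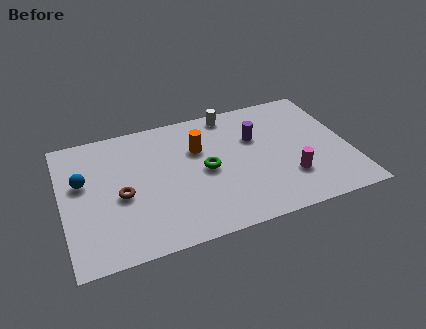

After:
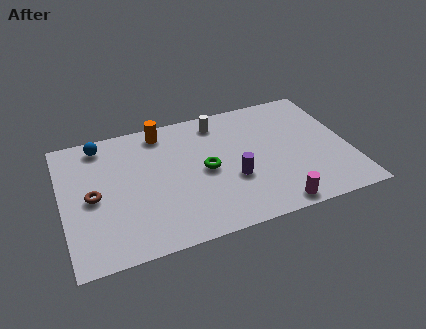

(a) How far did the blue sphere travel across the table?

2.4

From (1.0, 5.1) to (2.0, 7.3), the blue sphere covered √(1.0² + 2.2²) ≈ 2.4 units.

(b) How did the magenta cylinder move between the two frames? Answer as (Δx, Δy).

(-0.9, -1.6)

The magenta cylinder started near (10.5, 2.4) and ended near (9.6, 0.8).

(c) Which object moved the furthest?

the purple cylinder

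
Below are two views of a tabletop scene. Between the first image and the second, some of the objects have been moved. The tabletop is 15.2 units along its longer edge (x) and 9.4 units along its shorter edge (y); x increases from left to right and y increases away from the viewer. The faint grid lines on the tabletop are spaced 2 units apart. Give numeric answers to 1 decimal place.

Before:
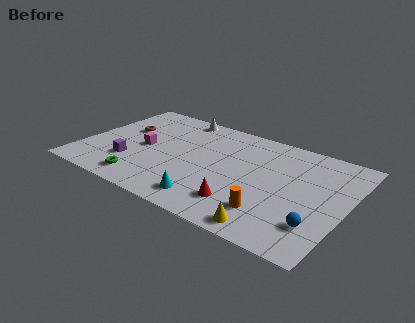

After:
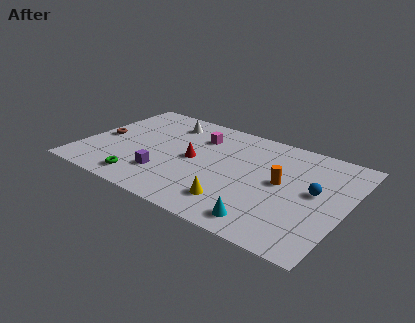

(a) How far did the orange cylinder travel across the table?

2.8

The orange cylinder was near (11.3, 2.2) before and (11.5, 5.0) after, so it travelled √(0.2² + 2.8²) ≈ 2.8 units.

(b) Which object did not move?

the green torus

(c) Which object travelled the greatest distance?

the red cone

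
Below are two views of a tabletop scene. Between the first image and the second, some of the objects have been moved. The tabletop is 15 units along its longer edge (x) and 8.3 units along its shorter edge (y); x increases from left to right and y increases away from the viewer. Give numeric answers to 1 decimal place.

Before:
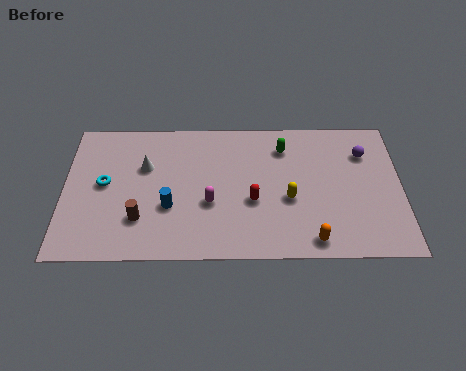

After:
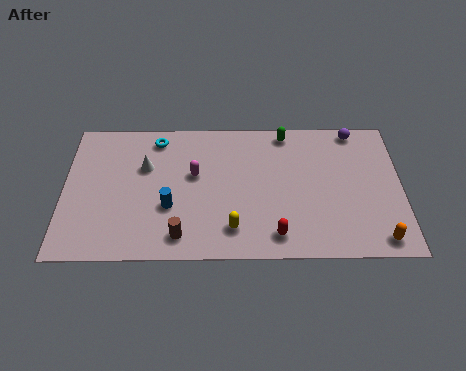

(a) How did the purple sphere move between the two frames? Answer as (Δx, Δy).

(-0.4, 1.4)

The purple sphere started near (13.4, 6.1) and ended near (13.0, 7.5).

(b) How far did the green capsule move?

0.9

The green capsule moved from about (9.8, 6.5) to (9.9, 7.4), a distance of √(0.1² + 0.9²) ≈ 0.9.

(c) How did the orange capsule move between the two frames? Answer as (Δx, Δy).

(2.9, 0.0)

The orange capsule started near (11.0, 1.0) and ended near (13.9, 1.0).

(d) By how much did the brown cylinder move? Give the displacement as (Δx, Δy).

(1.8, -1.0)

The brown cylinder started near (3.4, 2.3) and ended near (5.2, 1.3).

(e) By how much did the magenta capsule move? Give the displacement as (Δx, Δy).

(-0.7, 1.7)

The magenta capsule started near (6.5, 3.2) and ended near (5.8, 4.9).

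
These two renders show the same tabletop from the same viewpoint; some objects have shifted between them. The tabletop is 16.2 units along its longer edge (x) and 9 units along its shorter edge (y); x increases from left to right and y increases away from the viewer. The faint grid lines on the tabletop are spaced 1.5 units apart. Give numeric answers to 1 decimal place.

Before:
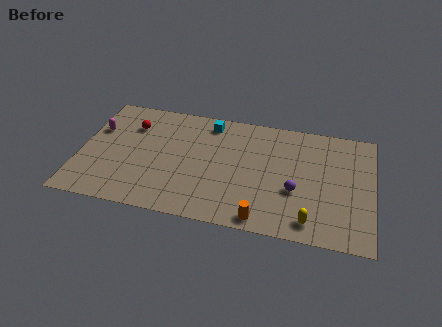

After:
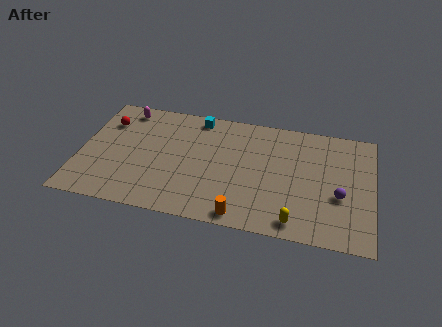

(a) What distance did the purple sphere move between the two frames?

2.4

The purple sphere was near (12.0, 3.4) before and (14.4, 3.5) after, so it travelled √(2.4² + 0.1²) ≈ 2.4 units.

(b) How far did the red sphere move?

1.4

The red sphere moved from about (2.7, 6.6) to (1.3, 6.6), a distance of √(1.4² + 0.0²) ≈ 1.4.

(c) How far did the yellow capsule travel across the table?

0.8

The yellow capsule moved from about (12.9, 1.3) to (12.1, 1.1), a distance of √(0.8² + 0.2²) ≈ 0.8.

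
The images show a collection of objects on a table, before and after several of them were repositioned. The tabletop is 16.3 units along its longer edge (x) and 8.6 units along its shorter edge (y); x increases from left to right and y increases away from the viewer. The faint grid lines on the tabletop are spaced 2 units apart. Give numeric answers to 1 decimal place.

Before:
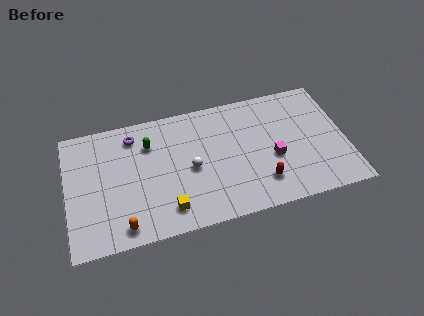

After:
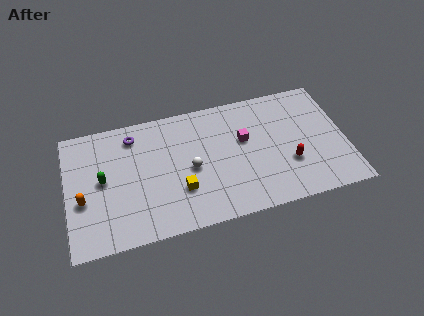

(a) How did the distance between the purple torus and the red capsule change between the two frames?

+1.0

The distance was about 8.8 in the first image and 9.8 in the second, so they moved 1.0 units further apart.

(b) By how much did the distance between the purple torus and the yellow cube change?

-0.7

Before: roughly 5.8 units apart; after: 5.1. That's 0.7 units closer together.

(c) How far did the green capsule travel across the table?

3.3

The green capsule was near (4.9, 6.3) before and (2.1, 4.5) after, so it travelled √(2.8² + 1.8²) ≈ 3.3 units.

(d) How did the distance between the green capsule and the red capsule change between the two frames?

+3.3

They were about 7.6 units apart before and 10.9 after — 3.3 units further apart.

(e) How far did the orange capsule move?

3.2

From (3.1, 1.1) to (0.9, 3.4), the orange capsule covered √(2.2² + 2.3²) ≈ 3.2 units.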